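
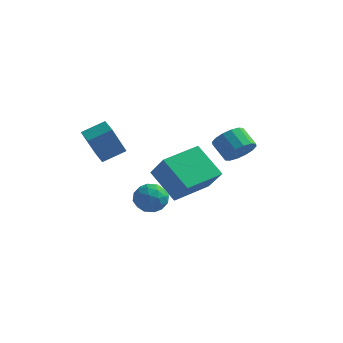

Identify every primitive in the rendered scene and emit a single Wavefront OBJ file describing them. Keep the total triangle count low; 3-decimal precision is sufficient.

v -1.285 0.005 -1.762
v -0.365 -0.665 -0.42
v -0.251 1.898 -1.527
v 0.669 1.228 -0.185
v 0.171 -0.628 -3.075
v 1.091 -1.298 -1.733
v 1.205 1.265 -2.84
v 2.125 0.595 -1.498
v -3.286 -1.888 0.056
v -3.62 -2.739 1.779
v -2.385 -1.142 0.6
v -2.719 -1.992 2.322
v -2.681 -2.488 -0.122
v -3.015 -3.338 1.6
v -1.78 -1.741 0.421
v -2.114 -2.592 2.144
v -1.521 -0.317 -3.351
v -0.92 -0.024 -2.726
v -0.94 -1.676 -3.274
v -0.339 -1.383 -2.649
v -1.227 -1.443 -2.437
v -1.586 -0.603 -2.485
v -0.274 -1.097 -3.515
v -0.633 -0.257 -3.563
v -0.149 -0.507 -2.828
v -0.739 -0.72 -2.161
v -1.121 -0.98 -3.839
v -1.711 -1.193 -3.172
v -1.271 -0.051 -3.046
v -0.589 -1.649 -2.954
v -1.111 -1.684 -2.83
v -0.757 -1.512 -2.463
v -1.663 -0.391 -2.904
v -1.31 -0.219 -2.536
v -1.49 -1.053 -2.366
v -0.55 -1.481 -3.464
v -0.197 -1.309 -3.096
v -1.103 -0.188 -3.537
v -0.749 -0.016 -3.17
v -0.37 -0.647 -3.634
v -0.465 -0.163 -2.738
v -0.124 -0.962 -2.692
v -0.086 -0.793 -3.201
v -0.296 -0.3 -3.23
v -0.812 -0.288 -2.346
v -0.47 -1.087 -2.301
v -0.992 -1.122 -2.176
v -1.203 -0.628 -2.204
v -0.359 -0.572 -2.406
v -1.39 -0.613 -3.699
v -1.048 -1.412 -3.654
v -0.657 -1.072 -3.796
v -0.868 -0.578 -3.824
v -1.736 -0.738 -3.308
v -1.395 -1.537 -3.262
v -1.564 -1.4 -2.77
v -1.774 -0.907 -2.799
v -1.501 -1.128 -3.594
v 3.596 -1.1 1.007
v 4.215 -0.766 1.502
v 3.423 -0.286 2.168
v 2.804 -0.62 1.673
v 4.138 -0.458 1.189
v 3.347 0.022 1.855
v 3.917 -0.323 0.828
v 3.125 0.158 1.493
v 3.609 -0.395 0.515
v 2.818 0.085 1.18
v 3.298 -0.657 0.333
v 2.506 -0.177 0.999
v 3.066 -1.037 0.332
v 2.275 -0.557 0.998
v 2.977 -1.434 0.512
v 2.185 -0.954 1.178
v 3.053 -1.742 0.825
v 2.262 -1.262 1.491
v 3.275 -1.878 1.187
v 2.483 -1.397 1.852
v 3.582 -1.805 1.5
v 2.791 -1.325 2.165
v 3.894 -1.543 1.681
v 3.102 -1.063 2.347
v 4.125 -1.163 1.682
v 3.334 -0.683 2.348
f 2 4 1
f 5 2 1
f 1 4 3
f 3 5 1
f 2 8 4
f 6 2 5
f 6 8 2
f 4 8 3
f 7 5 3
f 3 8 7
f 7 6 5
f 8 6 7
f 10 12 9
f 13 10 9
f 9 12 11
f 11 13 9
f 10 16 12
f 14 10 13
f 14 16 10
f 12 16 11
f 15 13 11
f 11 16 15
f 15 14 13
f 16 14 15
f 17 54 33
f 54 28 57
f 33 57 22
f 54 57 33
f 17 33 29
f 33 22 34
f 29 34 18
f 33 34 29
f 17 29 38
f 29 18 39
f 38 39 24
f 29 39 38
f 17 38 50
f 38 24 53
f 50 53 27
f 38 53 50
f 17 50 54
f 50 27 58
f 54 58 28
f 50 58 54
f 18 34 45
f 34 22 48
f 45 48 26
f 34 48 45
f 22 57 35
f 57 28 56
f 35 56 21
f 57 56 35
f 28 58 55
f 58 27 51
f 55 51 19
f 58 51 55
f 27 53 52
f 53 24 40
f 52 40 23
f 53 40 52
f 24 39 44
f 39 18 41
f 44 41 25
f 39 41 44
f 20 46 32
f 46 26 47
f 32 47 21
f 46 47 32
f 20 32 30
f 32 21 31
f 30 31 19
f 32 31 30
f 20 30 37
f 30 19 36
f 37 36 23
f 30 36 37
f 20 37 42
f 37 23 43
f 42 43 25
f 37 43 42
f 20 42 46
f 42 25 49
f 46 49 26
f 42 49 46
f 21 47 35
f 47 26 48
f 35 48 22
f 47 48 35
f 19 31 55
f 31 21 56
f 55 56 28
f 31 56 55
f 23 36 52
f 36 19 51
f 52 51 27
f 36 51 52
f 25 43 44
f 43 23 40
f 44 40 24
f 43 40 44
f 26 49 45
f 49 25 41
f 45 41 18
f 49 41 45
f 60 59 63
f 60 63 61
f 61 63 64
f 61 64 62
f 63 59 65
f 63 65 64
f 64 65 66
f 64 66 62
f 65 59 67
f 65 67 66
f 66 67 68
f 66 68 62
f 67 59 69
f 67 69 68
f 68 69 70
f 68 70 62
f 69 59 71
f 69 71 70
f 70 71 72
f 70 72 62
f 71 59 73
f 71 73 72
f 72 73 74
f 72 74 62
f 73 59 75
f 73 75 74
f 74 75 76
f 74 76 62
f 75 59 77
f 75 77 76
f 76 77 78
f 76 78 62
f 77 59 79
f 77 79 78
f 78 79 80
f 78 80 62
f 79 59 81
f 79 81 80
f 80 81 82
f 80 82 62
f 81 59 83
f 81 83 82
f 82 83 84
f 82 84 62
f 83 59 60
f 83 60 84
f 84 60 61
f 84 61 62



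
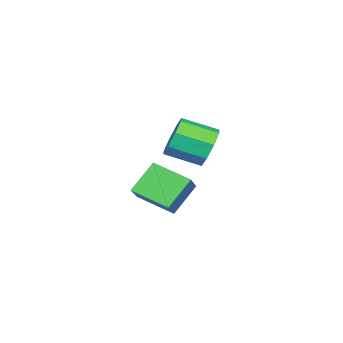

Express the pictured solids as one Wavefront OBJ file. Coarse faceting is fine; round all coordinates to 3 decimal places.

v -3.84 -0.957 -3.155
v -2.761 -0.761 -2.253
v -3.656 0.892 -3.778
v -2.577 1.088 -2.876
v -2.663 -1.508 -4.444
v -1.584 -1.312 -3.542
v -2.479 0.341 -5.067
v -1.4 0.537 -4.165
v 0.069 3.047 0.474
v 0.715 2.923 -0.318
v 1.177 1.428 0.293
v 0.531 1.553 1.086
v 1.057 3.28 0.296
v 1.518 1.785 0.908
v 0.82 3.501 1.014
v 1.282 2.006 1.626
v 0.143 3.456 1.417
v 0.605 1.961 2.028
v -0.577 3.172 1.267
v -0.115 1.677 1.878
v -0.918 2.815 0.652
v -0.457 1.32 1.264
v -0.682 2.594 -0.066
v -0.22 1.099 0.546
v -0.005 2.639 -0.468
v 0.457 1.144 0.143
f 2 4 1
f 5 2 1
f 1 4 3
f 3 5 1
f 2 8 4
f 6 2 5
f 6 8 2
f 4 8 3
f 7 5 3
f 3 8 7
f 7 6 5
f 8 6 7
f 10 9 13
f 10 13 11
f 11 13 14
f 11 14 12
f 13 9 15
f 13 15 14
f 14 15 16
f 14 16 12
f 15 9 17
f 15 17 16
f 16 17 18
f 16 18 12
f 17 9 19
f 17 19 18
f 18 19 20
f 18 20 12
f 19 9 21
f 19 21 20
f 20 21 22
f 20 22 12
f 21 9 23
f 21 23 22
f 22 23 24
f 22 24 12
f 23 9 25
f 23 25 24
f 24 25 26
f 24 26 12
f 25 9 10
f 25 10 26
f 26 10 11
f 26 11 12



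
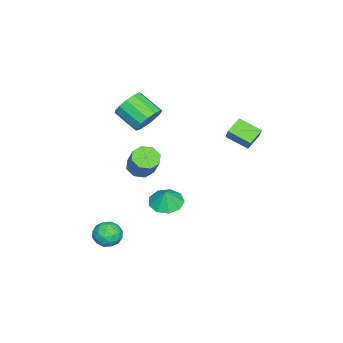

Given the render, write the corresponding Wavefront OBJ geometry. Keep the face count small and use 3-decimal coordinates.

v 3.221 -0.992 -3.209
v 3.793 -0.574 -3.643
v 3.847 -2.146 -3.497
v 4.419 -1.728 -3.931
v 4.388 -1.652 -3.104
v 4.001 -0.939 -2.927
v 3.639 -1.781 -4.213
v 3.252 -1.068 -4.036
v 4.051 -1.061 -4.264
v 4.513 -0.982 -3.579
v 3.127 -1.738 -3.561
v 3.589 -1.659 -2.876
v 3.452 -0.682 -3.401
v 4.188 -2.038 -3.739
v 4.17 -1.994 -3.253
v 4.506 -1.748 -3.509
v 3.574 -0.896 -2.98
v 3.91 -0.65 -3.235
v 4.26 -1.284 -2.918
v 3.73 -2.07 -3.905
v 4.066 -1.824 -4.16
v 3.134 -0.972 -3.631
v 3.47 -0.726 -3.887
v 3.38 -1.436 -4.222
v 3.94 -0.722 -4.021
v 4.308 -1.401 -4.19
v 3.85 -1.432 -4.356
v 3.622 -1.013 -4.252
v 4.212 -0.676 -3.618
v 4.58 -1.354 -3.787
v 4.561 -1.309 -3.301
v 4.334 -0.89 -3.197
v 4.363 -0.962 -3.983
v 3.06 -1.366 -3.353
v 3.428 -2.044 -3.522
v 3.306 -1.83 -3.943
v 3.079 -1.411 -3.839
v 3.332 -1.319 -2.95
v 3.7 -1.998 -3.119
v 4.018 -1.707 -2.888
v 3.79 -1.288 -2.784
v 3.277 -1.758 -3.157
v -0.305 -0.525 2.557
v 0.375 -0.36 3.169
v -0.054 -1.649 3.995
v -0.735 -1.815 3.383
v -0.047 -0.106 3.346
v -0.477 -1.395 4.172
v -0.552 0.015 3.273
v -0.981 -1.274 4.098
v -0.978 -0.035 2.972
v -1.407 -1.325 3.798
v -1.191 -0.242 2.54
v -1.62 -1.531 3.366
v -1.122 -0.538 2.113
v -1.552 -1.827 2.939
v -0.794 -0.83 1.827
v -1.224 -2.119 2.653
v -0.311 -1.026 1.773
v -0.741 -2.315 2.599
v 0.174 -1.062 1.968
v -0.256 -2.352 2.794
v 0.507 -0.929 2.35
v 0.077 -2.218 3.176
v 0.582 -0.667 2.798
v 0.152 -1.956 3.623
v -2.401 4.16 0.055
v -2.582 2.891 0.594
v -3.332 4.489 0.516
v -3.513 3.22 1.056
v -1.927 4.42 0.824
v -2.108 3.151 1.364
v -2.858 4.749 1.286
v -3.039 3.48 1.825
v -0.518 -1.074 -1.199
v -0.017 -0.66 -1.648
v 0.638 -0.132 -0.431
v 0.138 -0.546 0.019
v -0.518 -0.35 -1.513
v 0.137 0.179 -0.296
v -1.019 -0.463 -1.194
v -0.363 0.065 0.023
v -1.226 -0.935 -0.878
v -0.571 -0.407 0.34
v -1.018 -1.488 -0.749
v -0.363 -0.96 0.468
v -0.517 -1.799 -0.884
v 0.138 -1.27 0.333
v -0.017 -1.685 -1.203
v 0.639 -1.157 0.014
v 0.191 -1.213 -1.52
v 0.846 -0.685 -0.302
v -1.019 0.155 -4.013
v -0.206 0.557 -4.33
v -0.661 0.225 -3.007
v -0.652 1.022 -4.203
v -1.27 1.082 -3.988
v -1.77 0.708 -3.784
v -1.918 0.075 -3.688
v -1.646 -0.52 -3.743
v -1.08 -0.799 -3.925
v -0.486 -0.632 -4.148
v -0.14 -0.096 -4.308
f 1 38 17
f 38 12 41
f 17 41 6
f 38 41 17
f 1 17 13
f 17 6 18
f 13 18 2
f 17 18 13
f 1 13 22
f 13 2 23
f 22 23 8
f 13 23 22
f 1 22 34
f 22 8 37
f 34 37 11
f 22 37 34
f 1 34 38
f 34 11 42
f 38 42 12
f 34 42 38
f 2 18 29
f 18 6 32
f 29 32 10
f 18 32 29
f 6 41 19
f 41 12 40
f 19 40 5
f 41 40 19
f 12 42 39
f 42 11 35
f 39 35 3
f 42 35 39
f 11 37 36
f 37 8 24
f 36 24 7
f 37 24 36
f 8 23 28
f 23 2 25
f 28 25 9
f 23 25 28
f 4 30 16
f 30 10 31
f 16 31 5
f 30 31 16
f 4 16 14
f 16 5 15
f 14 15 3
f 16 15 14
f 4 14 21
f 14 3 20
f 21 20 7
f 14 20 21
f 4 21 26
f 21 7 27
f 26 27 9
f 21 27 26
f 4 26 30
f 26 9 33
f 30 33 10
f 26 33 30
f 5 31 19
f 31 10 32
f 19 32 6
f 31 32 19
f 3 15 39
f 15 5 40
f 39 40 12
f 15 40 39
f 7 20 36
f 20 3 35
f 36 35 11
f 20 35 36
f 9 27 28
f 27 7 24
f 28 24 8
f 27 24 28
f 10 33 29
f 33 9 25
f 29 25 2
f 33 25 29
f 44 43 47
f 44 47 45
f 45 47 48
f 45 48 46
f 47 43 49
f 47 49 48
f 48 49 50
f 48 50 46
f 49 43 51
f 49 51 50
f 50 51 52
f 50 52 46
f 51 43 53
f 51 53 52
f 52 53 54
f 52 54 46
f 53 43 55
f 53 55 54
f 54 55 56
f 54 56 46
f 55 43 57
f 55 57 56
f 56 57 58
f 56 58 46
f 57 43 59
f 57 59 58
f 58 59 60
f 58 60 46
f 59 43 61
f 59 61 60
f 60 61 62
f 60 62 46
f 61 43 63
f 61 63 62
f 62 63 64
f 62 64 46
f 63 43 65
f 63 65 64
f 64 65 66
f 64 66 46
f 65 43 44
f 65 44 66
f 66 44 45
f 66 45 46
f 68 70 67
f 71 68 67
f 67 70 69
f 69 71 67
f 68 74 70
f 72 68 71
f 72 74 68
f 70 74 69
f 73 71 69
f 69 74 73
f 73 72 71
f 74 72 73
f 76 75 79
f 76 79 77
f 77 79 80
f 77 80 78
f 79 75 81
f 79 81 80
f 80 81 82
f 80 82 78
f 81 75 83
f 81 83 82
f 82 83 84
f 82 84 78
f 83 75 85
f 83 85 84
f 84 85 86
f 84 86 78
f 85 75 87
f 85 87 86
f 86 87 88
f 86 88 78
f 87 75 89
f 87 89 88
f 88 89 90
f 88 90 78
f 89 75 91
f 89 91 90
f 90 91 92
f 90 92 78
f 91 75 76
f 91 76 92
f 92 76 77
f 92 77 78
f 94 93 96
f 94 96 95
f 96 93 97
f 96 97 95
f 97 93 98
f 97 98 95
f 98 93 99
f 98 99 95
f 99 93 100
f 99 100 95
f 100 93 101
f 100 101 95
f 101 93 102
f 101 102 95
f 102 93 103
f 102 103 95
f 103 93 94
f 103 94 95



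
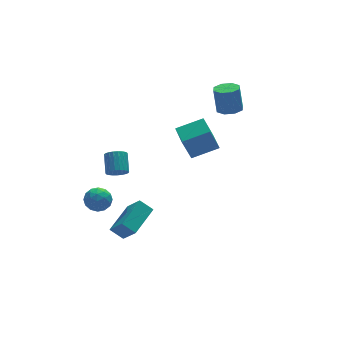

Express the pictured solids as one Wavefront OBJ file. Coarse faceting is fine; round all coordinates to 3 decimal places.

v -3.839 2.419 -3.817
v -3.26 1.913 -4.184
v -4.32 1.347 -3.096
v -3.741 0.841 -3.463
v -3.494 1.44 -2.91
v -3.196 2.102 -3.356
v -4.384 1.158 -3.924
v -4.086 1.82 -4.37
v -3.597 1.133 -4.25
v -3.047 1.308 -3.623
v -4.533 1.952 -3.657
v -3.983 2.127 -3.03
v -3.507 2.26 -4.064
v -4.073 1 -3.216
v -3.927 1.352 -2.892
v -3.587 1.055 -3.107
v -3.47 2.371 -3.577
v -3.13 2.074 -3.793
v -3.267 1.796 -3.044
v -4.45 1.186 -3.487
v -4.11 0.889 -3.703
v -3.993 2.205 -4.173
v -3.653 1.908 -4.388
v -4.313 1.464 -4.236
v -3.365 1.504 -4.318
v -3.648 0.874 -3.894
v -4.025 1.06 -4.166
v -3.851 1.45 -4.427
v -3.042 1.607 -3.95
v -3.325 0.977 -3.526
v -3.179 1.329 -3.201
v -3.004 1.718 -3.463
v -3.24 1.148 -3.989
v -4.255 2.283 -3.754
v -4.538 1.653 -3.33
v -4.576 1.542 -3.817
v -4.401 1.931 -4.079
v -3.932 2.386 -3.386
v -4.215 1.756 -2.962
v -3.729 1.81 -2.853
v -3.555 2.2 -3.114
v -4.34 2.112 -3.291
v -2.84 1.01 -1.114
v -2.299 1.105 -1.461
v -1.998 2.124 -0.712
v -2.54 2.03 -0.366
v -2.478 1.256 -1.595
v -2.177 2.276 -0.846
v -2.72 1.365 -1.646
v -2.419 2.384 -0.897
v -2.983 1.413 -1.605
v -2.682 2.432 -0.856
v -3.221 1.391 -1.479
v -2.921 2.41 -0.73
v -3.394 1.303 -1.29
v -3.093 2.322 -0.541
v -3.47 1.164 -1.071
v -3.17 2.184 -0.322
v -3.438 0.999 -0.859
v -3.137 2.019 -0.111
v -3.302 0.836 -0.692
v -3.002 1.855 0.057
v -3.087 0.703 -0.597
v -2.786 1.722 0.151
v -2.829 0.623 -0.592
v -2.528 1.643 0.157
v -2.573 0.61 -0.678
v -2.272 1.63 0.071
v -2.363 0.667 -0.838
v -2.062 1.686 -0.089
v -2.235 0.782 -1.047
v -1.935 1.801 -0.298
v -2.213 0.937 -1.267
v -1.912 1.957 -0.518
v -4.665 -2.681 -2.438
v -4.314 -3.629 -1.277
v -3.197 -1.493 -1.914
v -2.845 -2.441 -0.752
v -4.075 -3.159 -3.008
v -3.723 -4.107 -1.846
v -2.606 -1.971 -2.483
v -2.255 -2.919 -1.322
v 3.683 0.638 2.642
v 4.209 0.095 2.794
v 4.142 0.46 4.329
v 3.617 1.002 4.178
v 4.452 0.62 2.679
v 4.386 0.985 4.215
v 4.245 1.155 2.543
v 4.179 1.52 4.079
v 3.709 1.387 2.465
v 3.643 1.751 4.001
v 3.158 1.18 2.491
v 3.091 1.545 4.026
v 2.914 0.655 2.605
v 2.848 1.02 4.141
v 3.121 0.12 2.741
v 3.055 0.485 4.277
v 3.657 -0.111 2.819
v 3.591 0.253 4.355
v 1.312 0.406 -0.676
v 0.693 0.322 0.969
v 1.468 1.721 -0.55
v 0.849 1.637 1.095
v 2.891 0.163 -0.095
v 2.272 0.079 1.55
v 3.047 1.478 0.031
v 2.428 1.394 1.676
f 1 38 17
f 38 12 41
f 17 41 6
f 38 41 17
f 1 17 13
f 17 6 18
f 13 18 2
f 17 18 13
f 1 13 22
f 13 2 23
f 22 23 8
f 13 23 22
f 1 22 34
f 22 8 37
f 34 37 11
f 22 37 34
f 1 34 38
f 34 11 42
f 38 42 12
f 34 42 38
f 2 18 29
f 18 6 32
f 29 32 10
f 18 32 29
f 6 41 19
f 41 12 40
f 19 40 5
f 41 40 19
f 12 42 39
f 42 11 35
f 39 35 3
f 42 35 39
f 11 37 36
f 37 8 24
f 36 24 7
f 37 24 36
f 8 23 28
f 23 2 25
f 28 25 9
f 23 25 28
f 4 30 16
f 30 10 31
f 16 31 5
f 30 31 16
f 4 16 14
f 16 5 15
f 14 15 3
f 16 15 14
f 4 14 21
f 14 3 20
f 21 20 7
f 14 20 21
f 4 21 26
f 21 7 27
f 26 27 9
f 21 27 26
f 4 26 30
f 26 9 33
f 30 33 10
f 26 33 30
f 5 31 19
f 31 10 32
f 19 32 6
f 31 32 19
f 3 15 39
f 15 5 40
f 39 40 12
f 15 40 39
f 7 20 36
f 20 3 35
f 36 35 11
f 20 35 36
f 9 27 28
f 27 7 24
f 28 24 8
f 27 24 28
f 10 33 29
f 33 9 25
f 29 25 2
f 33 25 29
f 44 43 47
f 44 47 45
f 45 47 48
f 45 48 46
f 47 43 49
f 47 49 48
f 48 49 50
f 48 50 46
f 49 43 51
f 49 51 50
f 50 51 52
f 50 52 46
f 51 43 53
f 51 53 52
f 52 53 54
f 52 54 46
f 53 43 55
f 53 55 54
f 54 55 56
f 54 56 46
f 55 43 57
f 55 57 56
f 56 57 58
f 56 58 46
f 57 43 59
f 57 59 58
f 58 59 60
f 58 60 46
f 59 43 61
f 59 61 60
f 60 61 62
f 60 62 46
f 61 43 63
f 61 63 62
f 62 63 64
f 62 64 46
f 63 43 65
f 63 65 64
f 64 65 66
f 64 66 46
f 65 43 67
f 65 67 66
f 66 67 68
f 66 68 46
f 67 43 69
f 67 69 68
f 68 69 70
f 68 70 46
f 69 43 71
f 69 71 70
f 70 71 72
f 70 72 46
f 71 43 73
f 71 73 72
f 72 73 74
f 72 74 46
f 73 43 44
f 73 44 74
f 74 44 45
f 74 45 46
f 76 78 75
f 79 76 75
f 75 78 77
f 77 79 75
f 76 82 78
f 80 76 79
f 80 82 76
f 78 82 77
f 81 79 77
f 77 82 81
f 81 80 79
f 82 80 81
f 84 83 87
f 84 87 85
f 85 87 88
f 85 88 86
f 87 83 89
f 87 89 88
f 88 89 90
f 88 90 86
f 89 83 91
f 89 91 90
f 90 91 92
f 90 92 86
f 91 83 93
f 91 93 92
f 92 93 94
f 92 94 86
f 93 83 95
f 93 95 94
f 94 95 96
f 94 96 86
f 95 83 97
f 95 97 96
f 96 97 98
f 96 98 86
f 97 83 99
f 97 99 98
f 98 99 100
f 98 100 86
f 99 83 84
f 99 84 100
f 100 84 85
f 100 85 86
f 102 104 101
f 105 102 101
f 101 104 103
f 103 105 101
f 102 108 104
f 106 102 105
f 106 108 102
f 104 108 103
f 107 105 103
f 103 108 107
f 107 106 105
f 108 106 107



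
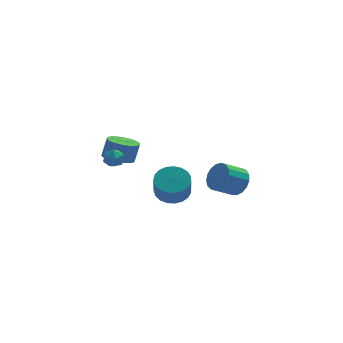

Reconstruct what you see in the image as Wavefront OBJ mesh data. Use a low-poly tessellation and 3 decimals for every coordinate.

v 3.33 -1.518 -0.623
v 3.809 -1.398 0.212
v 2.609 -1.802 0.958
v 2.13 -1.922 0.123
v 3.619 -0.982 0.132
v 2.419 -1.386 0.878
v 3.363 -0.688 -0.121
v 2.163 -1.093 0.625
v 3.099 -0.585 -0.489
v 1.899 -0.99 0.257
v 2.889 -0.696 -0.888
v 1.688 -1.1 -0.142
v 2.779 -0.995 -1.226
v 1.579 -1.399 -0.48
v 2.796 -1.413 -1.426
v 1.596 -1.818 -0.68
v 2.935 -1.856 -1.442
v 1.735 -2.26 -0.696
v 3.165 -2.221 -1.27
v 1.964 -2.625 -0.524
v 3.432 -2.425 -0.951
v 2.232 -2.83 -0.204
v 3.676 -2.421 -0.556
v 2.476 -2.826 0.19
v 3.841 -2.211 -0.176
v 2.641 -2.615 0.57
v 3.889 -1.841 0.101
v 2.689 -2.246 0.847
v -3.733 1.496 0.581
v -3.382 1.69 0.002
v -3.238 0.47 0.538
v -2.887 0.664 -0.041
v -2.73 0.956 0.581
v -3.036 1.59 0.608
v -3.584 0.57 -0.068
v -3.89 1.204 -0.041
v -3.289 1.118 -0.399
v -2.761 1.356 0.002
v -3.859 0.804 0.538
v -3.331 1.042 0.939
v -0.561 -3.603 0.194
v 0.003 -2.908 0.664
v -0.096 -3.703 1.956
v -0.659 -4.397 1.486
v -0.386 -2.761 0.725
v -0.484 -3.556 2.017
v -0.805 -2.76 0.694
v -0.903 -3.554 1.986
v -1.181 -2.904 0.577
v -1.28 -3.699 1.869
v -1.451 -3.169 0.393
v -1.549 -3.963 1.685
v -1.566 -3.509 0.175
v -1.665 -4.303 1.467
v -1.508 -3.865 -0.039
v -1.606 -4.66 1.252
v -1.286 -4.176 -0.214
v -1.384 -4.97 1.078
v -0.938 -4.387 -0.318
v -1.037 -5.182 0.974
v -0.525 -4.464 -0.333
v -0.624 -5.258 0.959
v -0.119 -4.391 -0.257
v -0.217 -5.186 1.035
v 0.211 -4.182 -0.103
v 0.113 -4.976 1.189
v 0.408 -3.872 0.102
v 0.31 -4.667 1.394
v 0.437 -3.517 0.323
v 0.339 -4.311 1.615
v 0.294 -3.176 0.522
v 0.195 -3.97 1.814
v -2.91 2.833 -0.716
v -2.364 3.603 -1.014
v -2.024 3.838 0.219
v -2.57 3.067 0.516
v -2.758 3.785 -0.94
v -2.418 4.02 0.293
v -3.182 3.779 -0.821
v -2.843 4.013 0.411
v -3.553 3.585 -0.682
v -3.213 3.819 0.55
v -3.796 3.242 -0.55
v -3.456 3.477 0.683
v -3.863 2.818 -0.451
v -3.524 3.053 0.782
v -3.742 2.397 -0.404
v -3.402 2.632 0.829
v -3.456 2.062 -0.419
v -3.116 2.297 0.814
v -3.062 1.88 -0.493
v -2.722 2.115 0.74
v -2.637 1.887 -0.611
v -2.298 2.121 0.621
v -2.267 2.081 -0.75
v -1.927 2.315 0.482
v -2.024 2.423 -0.883
v -1.684 2.658 0.35
v -1.956 2.847 -0.982
v -1.617 3.082 0.251
v -2.078 3.268 -1.029
v -1.738 3.503 0.204
f 2 1 5
f 2 5 3
f 3 5 6
f 3 6 4
f 5 1 7
f 5 7 6
f 6 7 8
f 6 8 4
f 7 1 9
f 7 9 8
f 8 9 10
f 8 10 4
f 9 1 11
f 9 11 10
f 10 11 12
f 10 12 4
f 11 1 13
f 11 13 12
f 12 13 14
f 12 14 4
f 13 1 15
f 13 15 14
f 14 15 16
f 14 16 4
f 15 1 17
f 15 17 16
f 16 17 18
f 16 18 4
f 17 1 19
f 17 19 18
f 18 19 20
f 18 20 4
f 19 1 21
f 19 21 20
f 20 21 22
f 20 22 4
f 21 1 23
f 21 23 22
f 22 23 24
f 22 24 4
f 23 1 25
f 23 25 24
f 24 25 26
f 24 26 4
f 25 1 27
f 25 27 26
f 26 27 28
f 26 28 4
f 27 1 2
f 27 2 28
f 28 2 3
f 28 3 4
f 29 40 34
f 29 34 30
f 29 30 36
f 29 36 39
f 29 39 40
f 30 34 38
f 34 40 33
f 40 39 31
f 39 36 35
f 36 30 37
f 32 38 33
f 32 33 31
f 32 31 35
f 32 35 37
f 32 37 38
f 33 38 34
f 31 33 40
f 35 31 39
f 37 35 36
f 38 37 30
f 42 41 45
f 42 45 43
f 43 45 46
f 43 46 44
f 45 41 47
f 45 47 46
f 46 47 48
f 46 48 44
f 47 41 49
f 47 49 48
f 48 49 50
f 48 50 44
f 49 41 51
f 49 51 50
f 50 51 52
f 50 52 44
f 51 41 53
f 51 53 52
f 52 53 54
f 52 54 44
f 53 41 55
f 53 55 54
f 54 55 56
f 54 56 44
f 55 41 57
f 55 57 56
f 56 57 58
f 56 58 44
f 57 41 59
f 57 59 58
f 58 59 60
f 58 60 44
f 59 41 61
f 59 61 60
f 60 61 62
f 60 62 44
f 61 41 63
f 61 63 62
f 62 63 64
f 62 64 44
f 63 41 65
f 63 65 64
f 64 65 66
f 64 66 44
f 65 41 67
f 65 67 66
f 66 67 68
f 66 68 44
f 67 41 69
f 67 69 68
f 68 69 70
f 68 70 44
f 69 41 71
f 69 71 70
f 70 71 72
f 70 72 44
f 71 41 42
f 71 42 72
f 72 42 43
f 72 43 44
f 74 73 77
f 74 77 75
f 75 77 78
f 75 78 76
f 77 73 79
f 77 79 78
f 78 79 80
f 78 80 76
f 79 73 81
f 79 81 80
f 80 81 82
f 80 82 76
f 81 73 83
f 81 83 82
f 82 83 84
f 82 84 76
f 83 73 85
f 83 85 84
f 84 85 86
f 84 86 76
f 85 73 87
f 85 87 86
f 86 87 88
f 86 88 76
f 87 73 89
f 87 89 88
f 88 89 90
f 88 90 76
f 89 73 91
f 89 91 90
f 90 91 92
f 90 92 76
f 91 73 93
f 91 93 92
f 92 93 94
f 92 94 76
f 93 73 95
f 93 95 94
f 94 95 96
f 94 96 76
f 95 73 97
f 95 97 96
f 96 97 98
f 96 98 76
f 97 73 99
f 97 99 98
f 98 99 100
f 98 100 76
f 99 73 101
f 99 101 100
f 100 101 102
f 100 102 76
f 101 73 74
f 101 74 102
f 102 74 75
f 102 75 76



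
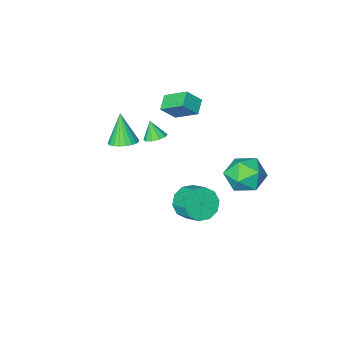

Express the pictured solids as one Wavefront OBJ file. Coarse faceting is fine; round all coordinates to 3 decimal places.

v 1.151 -1.312 1.505
v 1.884 -1.324 1.605
v 0.929 -1.948 3.055
v 1.818 -1.061 1.704
v 1.65 -0.836 1.772
v 1.407 -0.683 1.8
v 1.124 -0.627 1.782
v 0.846 -0.674 1.723
v 0.614 -0.819 1.63
v 0.464 -1.039 1.518
v 0.418 -1.3 1.405
v 0.484 -1.564 1.306
v 0.652 -1.788 1.238
v 0.896 -1.941 1.21
v 1.178 -1.998 1.228
v 1.457 -1.95 1.287
v 1.689 -1.805 1.38
v 1.839 -1.585 1.492
v -2.081 -0.618 -4.081
v -1.207 -0.372 -4.421
v -1.265 0.665 -3.82
v -2.139 0.418 -3.479
v -1.62 -0.171 -4.807
v -1.678 0.866 -4.206
v -2.208 -0.141 -4.916
v -2.267 0.895 -4.314
v -2.749 -0.294 -4.705
v -2.807 0.743 -4.104
v -3.034 -0.57 -4.256
v -3.092 0.467 -3.655
v -2.955 -0.865 -3.74
v -3.013 0.172 -3.139
v -2.542 -1.066 -3.354
v -2.6 -0.029 -2.753
v -1.953 -1.095 -3.246
v -2.012 -0.059 -2.644
v -1.413 -0.943 -3.456
v -1.471 0.094 -2.855
v -1.128 -0.667 -3.905
v -1.186 0.37 -3.304
v -0.729 -1.525 0.848
v -0.211 -1.768 0.705
v -0.691 -1.975 1.752
v -0.145 -1.446 0.862
v -0.302 -1.154 1.014
v -0.623 -1.004 1.103
v -0.984 -1.053 1.094
v -1.248 -1.282 0.991
v -1.314 -1.605 0.834
v -1.157 -1.897 0.682
v -0.836 -2.047 0.593
v -0.475 -1.997 0.602
v -3.546 -3.906 0.438
v -2.808 -4.106 1.243
v -4.128 -2.765 1.257
v -3.39 -2.966 2.061
v -2.95 -3.314 0.039
v -2.212 -3.515 0.843
v -3.532 -2.174 0.857
v -2.794 -2.374 1.662
v -3.7 2.834 0.078
v -2.666 2.629 -0.287
v -4.314 1.431 -0.873
v -3.28 1.226 -1.238
v -3.538 1.055 -0.167
v -3.158 1.923 0.421
v -3.822 2.137 -1.581
v -3.442 3.005 -0.993
v -2.742 2.199 -1.312
v -2.566 1.53 -0.438
v -4.414 2.53 -0.722
v -4.238 1.861 0.152
f 2 1 4
f 2 4 3
f 4 1 5
f 4 5 3
f 5 1 6
f 5 6 3
f 6 1 7
f 6 7 3
f 7 1 8
f 7 8 3
f 8 1 9
f 8 9 3
f 9 1 10
f 9 10 3
f 10 1 11
f 10 11 3
f 11 1 12
f 11 12 3
f 12 1 13
f 12 13 3
f 13 1 14
f 13 14 3
f 14 1 15
f 14 15 3
f 15 1 16
f 15 16 3
f 16 1 17
f 16 17 3
f 17 1 18
f 17 18 3
f 18 1 2
f 18 2 3
f 20 19 23
f 20 23 21
f 21 23 24
f 21 24 22
f 23 19 25
f 23 25 24
f 24 25 26
f 24 26 22
f 25 19 27
f 25 27 26
f 26 27 28
f 26 28 22
f 27 19 29
f 27 29 28
f 28 29 30
f 28 30 22
f 29 19 31
f 29 31 30
f 30 31 32
f 30 32 22
f 31 19 33
f 31 33 32
f 32 33 34
f 32 34 22
f 33 19 35
f 33 35 34
f 34 35 36
f 34 36 22
f 35 19 37
f 35 37 36
f 36 37 38
f 36 38 22
f 37 19 39
f 37 39 38
f 38 39 40
f 38 40 22
f 39 19 20
f 39 20 40
f 40 20 21
f 40 21 22
f 42 41 44
f 42 44 43
f 44 41 45
f 44 45 43
f 45 41 46
f 45 46 43
f 46 41 47
f 46 47 43
f 47 41 48
f 47 48 43
f 48 41 49
f 48 49 43
f 49 41 50
f 49 50 43
f 50 41 51
f 50 51 43
f 51 41 52
f 51 52 43
f 52 41 42
f 52 42 43
f 54 56 53
f 57 54 53
f 53 56 55
f 55 57 53
f 54 60 56
f 58 54 57
f 58 60 54
f 56 60 55
f 59 57 55
f 55 60 59
f 59 58 57
f 60 58 59
f 61 72 66
f 61 66 62
f 61 62 68
f 61 68 71
f 61 71 72
f 62 66 70
f 66 72 65
f 72 71 63
f 71 68 67
f 68 62 69
f 64 70 65
f 64 65 63
f 64 63 67
f 64 67 69
f 64 69 70
f 65 70 66
f 63 65 72
f 67 63 71
f 69 67 68
f 70 69 62



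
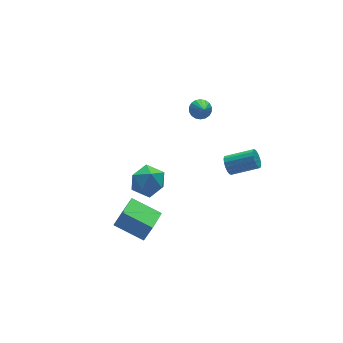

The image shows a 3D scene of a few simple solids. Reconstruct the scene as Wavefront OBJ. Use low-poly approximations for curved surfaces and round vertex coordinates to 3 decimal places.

v 2.879 0.228 0.426
v 3.562 0.041 0.475
v 2.501 -0.868 1.514
v 3.535 0.268 0.694
v 3.378 0.486 0.86
v 3.123 0.654 0.939
v 2.819 0.737 0.918
v 2.527 0.719 0.799
v 2.304 0.604 0.606
v 2.196 0.415 0.377
v 2.223 0.189 0.158
v 2.379 -0.03 -0.007
v 2.635 -0.197 -0.087
v 2.939 -0.281 -0.066
v 3.231 -0.263 0.054
v 3.454 -0.148 0.246
v -5.213 -3.585 -3.402
v -4.689 -3.713 -2.297
v -3.914 -2.357 -3.877
v -3.389 -2.484 -2.771
v -4.051 -5.096 -4.129
v -3.526 -5.223 -3.023
v -2.751 -3.867 -4.603
v -2.227 -3.995 -3.498
v -3.885 -3.422 -0.725
v -3.206 -2.527 -0.41
v -2.574 -4.633 -0.11
v -1.895 -3.738 0.205
v -2.884 -3.953 0.785
v -3.695 -3.204 0.405
v -2.085 -3.956 -0.925
v -2.896 -3.207 -1.305
v -2.094 -2.857 -0.533
v -2.588 -2.855 0.524
v -3.192 -4.305 -1.044
v -3.686 -4.303 0.013
v 2.847 -3.1 -2.246
v 3.24 -2.861 -2.746
v 4.707 -3.74 -2.015
v 4.313 -3.98 -1.514
v 3.261 -2.633 -2.515
v 4.728 -3.513 -1.783
v 3.187 -2.512 -2.222
v 4.654 -3.392 -1.49
v 3.036 -2.526 -1.934
v 4.502 -3.406 -1.203
v 2.84 -2.672 -1.718
v 4.307 -3.551 -0.986
v 2.647 -2.915 -1.623
v 4.113 -3.795 -0.891
v 2.499 -3.201 -1.67
v 3.966 -4.081 -0.939
v 2.431 -3.464 -1.85
v 3.897 -4.344 -1.118
v 2.458 -3.644 -2.12
v 3.924 -4.523 -1.388
v 2.574 -3.699 -2.419
v 4.041 -4.578 -1.687
v 2.753 -3.617 -2.678
v 4.219 -4.496 -1.947
v 2.953 -3.416 -2.838
v 4.419 -4.296 -2.107
v 3.129 -3.143 -2.863
v 4.595 -4.023 -2.131
f 2 1 4
f 2 4 3
f 4 1 5
f 4 5 3
f 5 1 6
f 5 6 3
f 6 1 7
f 6 7 3
f 7 1 8
f 7 8 3
f 8 1 9
f 8 9 3
f 9 1 10
f 9 10 3
f 10 1 11
f 10 11 3
f 11 1 12
f 11 12 3
f 12 1 13
f 12 13 3
f 13 1 14
f 13 14 3
f 14 1 15
f 14 15 3
f 15 1 16
f 15 16 3
f 16 1 2
f 16 2 3
f 18 20 17
f 21 18 17
f 17 20 19
f 19 21 17
f 18 24 20
f 22 18 21
f 22 24 18
f 20 24 19
f 23 21 19
f 19 24 23
f 23 22 21
f 24 22 23
f 25 36 30
f 25 30 26
f 25 26 32
f 25 32 35
f 25 35 36
f 26 30 34
f 30 36 29
f 36 35 27
f 35 32 31
f 32 26 33
f 28 34 29
f 28 29 27
f 28 27 31
f 28 31 33
f 28 33 34
f 29 34 30
f 27 29 36
f 31 27 35
f 33 31 32
f 34 33 26
f 38 37 41
f 38 41 39
f 39 41 42
f 39 42 40
f 41 37 43
f 41 43 42
f 42 43 44
f 42 44 40
f 43 37 45
f 43 45 44
f 44 45 46
f 44 46 40
f 45 37 47
f 45 47 46
f 46 47 48
f 46 48 40
f 47 37 49
f 47 49 48
f 48 49 50
f 48 50 40
f 49 37 51
f 49 51 50
f 50 51 52
f 50 52 40
f 51 37 53
f 51 53 52
f 52 53 54
f 52 54 40
f 53 37 55
f 53 55 54
f 54 55 56
f 54 56 40
f 55 37 57
f 55 57 56
f 56 57 58
f 56 58 40
f 57 37 59
f 57 59 58
f 58 59 60
f 58 60 40
f 59 37 61
f 59 61 60
f 60 61 62
f 60 62 40
f 61 37 63
f 61 63 62
f 62 63 64
f 62 64 40
f 63 37 38
f 63 38 64
f 64 38 39
f 64 39 40



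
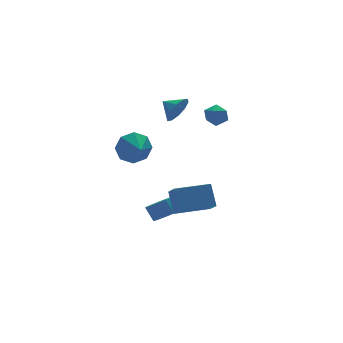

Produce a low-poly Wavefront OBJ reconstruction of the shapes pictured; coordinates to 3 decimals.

v 1.086 2.438 3.089
v 1.427 2.927 2.337
v 0.634 3.342 3.471
v 0.89 2.721 2.192
v 0.428 2.406 2.39
v 0.217 2.104 2.855
v 0.337 1.929 3.409
v 0.744 1.949 3.841
v 1.281 2.156 3.985
v 1.743 2.471 3.787
v 1.954 2.773 3.322
v 1.834 2.947 2.768
v -0.55 0.701 -4.052
v -0.065 1.293 -4.398
v -0.245 1.911 -3.594
v -0.73 1.319 -3.248
v -0.432 1.373 -4.542
v -0.612 1.991 -3.738
v -0.825 1.299 -4.574
v -1.006 1.917 -3.77
v -1.156 1.088 -4.486
v -1.336 1.706 -3.682
v -1.348 0.788 -4.298
v -1.528 1.407 -3.494
v -1.357 0.469 -4.054
v -1.537 1.087 -3.251
v -1.181 0.202 -3.81
v -1.362 0.821 -3.006
v -0.861 0.05 -3.621
v -1.041 0.668 -2.817
v -0.469 0.047 -3.531
v -0.649 0.665 -2.727
v -0.096 0.194 -3.56
v -0.276 0.812 -2.756
v 0.173 0.456 -3.702
v -0.007 1.075 -2.898
v 0.277 0.775 -3.924
v 0.097 1.393 -3.12
v 0.191 1.077 -4.175
v 0.011 1.695 -3.371
v 3.365 3.241 1.343
v 4.14 3.09 1.219
v 3.38 2.47 2.381
v 4.155 2.319 2.257
v 3.923 3.046 2.493
v 3.913 3.523 1.852
v 3.607 2.037 1.748
v 3.597 2.514 1.107
v 4.289 2.346 1.469
v 4.485 2.969 1.93
v 3.035 2.591 1.67
v 3.231 3.214 2.131
v -1.114 -1.734 -2.157
v -0.922 -0.793 -0.965
v -0.871 -0.647 -3.054
v -0.679 0.293 -1.862
v 0.919 -2.173 -2.138
v 1.111 -1.233 -0.946
v 1.162 -1.087 -3.035
v 1.354 -0.146 -1.843
v -3.676 -1.41 3.325
v -3.115 -1.787 2.547
v -3.844 -2.55 3.755
v -2.676 -1.613 3.179
v -2.824 -1.32 3.896
v -3.47 -1.08 4.278
v -4.237 -1.034 4.102
v -4.675 -1.208 3.47
v -4.528 -1.5 2.753
v -3.881 -1.74 2.371
f 2 1 4
f 2 4 3
f 4 1 5
f 4 5 3
f 5 1 6
f 5 6 3
f 6 1 7
f 6 7 3
f 7 1 8
f 7 8 3
f 8 1 9
f 8 9 3
f 9 1 10
f 9 10 3
f 10 1 11
f 10 11 3
f 11 1 12
f 11 12 3
f 12 1 2
f 12 2 3
f 14 13 17
f 14 17 15
f 15 17 18
f 15 18 16
f 17 13 19
f 17 19 18
f 18 19 20
f 18 20 16
f 19 13 21
f 19 21 20
f 20 21 22
f 20 22 16
f 21 13 23
f 21 23 22
f 22 23 24
f 22 24 16
f 23 13 25
f 23 25 24
f 24 25 26
f 24 26 16
f 25 13 27
f 25 27 26
f 26 27 28
f 26 28 16
f 27 13 29
f 27 29 28
f 28 29 30
f 28 30 16
f 29 13 31
f 29 31 30
f 30 31 32
f 30 32 16
f 31 13 33
f 31 33 32
f 32 33 34
f 32 34 16
f 33 13 35
f 33 35 34
f 34 35 36
f 34 36 16
f 35 13 37
f 35 37 36
f 36 37 38
f 36 38 16
f 37 13 39
f 37 39 38
f 38 39 40
f 38 40 16
f 39 13 14
f 39 14 40
f 40 14 15
f 40 15 16
f 41 52 46
f 41 46 42
f 41 42 48
f 41 48 51
f 41 51 52
f 42 46 50
f 46 52 45
f 52 51 43
f 51 48 47
f 48 42 49
f 44 50 45
f 44 45 43
f 44 43 47
f 44 47 49
f 44 49 50
f 45 50 46
f 43 45 52
f 47 43 51
f 49 47 48
f 50 49 42
f 54 56 53
f 57 54 53
f 53 56 55
f 55 57 53
f 54 60 56
f 58 54 57
f 58 60 54
f 56 60 55
f 59 57 55
f 55 60 59
f 59 58 57
f 60 58 59
f 62 61 64
f 62 64 63
f 64 61 65
f 64 65 63
f 65 61 66
f 65 66 63
f 66 61 67
f 66 67 63
f 67 61 68
f 67 68 63
f 68 61 69
f 68 69 63
f 69 61 70
f 69 70 63
f 70 61 62
f 70 62 63



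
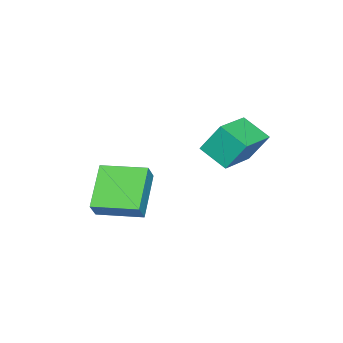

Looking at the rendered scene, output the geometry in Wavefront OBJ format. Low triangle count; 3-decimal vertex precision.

v 4.209 -0.678 -4.814
v 2.784 -0.988 -3.776
v 3.944 0.916 -4.701
v 2.519 0.606 -3.663
v 4.681 -0.646 -4.157
v 3.256 -0.956 -3.119
v 4.416 0.948 -4.044
v 2.991 0.638 -3.006
v 1.764 2.722 -1.846
v 1.597 3.342 -0.798
v 2.017 3.696 -2.382
v 1.85 4.316 -1.334
v 3.29 2.524 -1.486
v 3.123 3.144 -0.438
v 3.543 3.498 -2.022
v 3.376 4.118 -0.974
f 2 4 1
f 5 2 1
f 1 4 3
f 3 5 1
f 2 8 4
f 6 2 5
f 6 8 2
f 4 8 3
f 7 5 3
f 3 8 7
f 7 6 5
f 8 6 7
f 10 12 9
f 13 10 9
f 9 12 11
f 11 13 9
f 10 16 12
f 14 10 13
f 14 16 10
f 12 16 11
f 15 13 11
f 11 16 15
f 15 14 13
f 16 14 15



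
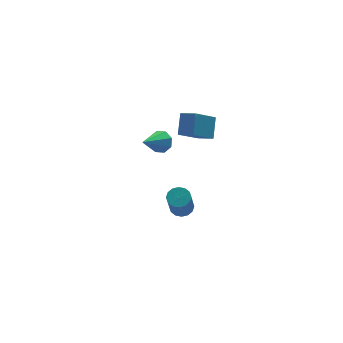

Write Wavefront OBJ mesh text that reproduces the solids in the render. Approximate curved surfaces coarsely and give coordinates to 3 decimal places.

v -1.088 0.057 -4.529
v -0.648 0.36 -4.257
v -1.072 -0.333 -2.798
v -1.512 -0.637 -3.071
v -0.896 0.547 -4.241
v -1.32 -0.147 -2.782
v -1.196 0.601 -4.302
v -1.62 -0.092 -2.843
v -1.466 0.51 -4.424
v -1.89 -0.183 -2.965
v -1.636 0.298 -4.574
v -2.06 -0.396 -3.115
v -1.658 0.021 -4.712
v -2.082 -0.673 -3.254
v -1.528 -0.247 -4.802
v -1.952 -0.94 -3.343
v -1.28 -0.433 -4.818
v -1.704 -1.127 -3.359
v -0.98 -0.488 -4.757
v -1.404 -1.181 -3.298
v -0.71 -0.397 -4.635
v -1.134 -1.09 -3.176
v -0.54 -0.184 -4.485
v -0.964 -0.878 -3.026
v -0.518 0.093 -4.346
v -0.942 -0.601 -2.888
v -2.457 -0.769 1.434
v -2.015 -1.051 1.783
v -3.603 -1.491 2.306
v -2.147 -0.624 1.963
v -2.461 -0.282 1.834
v -2.773 -0.225 1.47
v -2.9 -0.487 1.086
v -2.768 -0.914 0.906
v -2.454 -1.256 1.035
v -2.142 -1.313 1.399
v -1.175 -1.598 2.191
v -0.766 -0.853 3.038
v -1.679 -0.963 1.875
v -1.27 -0.218 2.722
v 0.01 -1.142 1.218
v 0.419 -0.397 2.065
v -0.494 -0.507 0.902
v -0.085 0.238 1.749
f 2 1 5
f 2 5 3
f 3 5 6
f 3 6 4
f 5 1 7
f 5 7 6
f 6 7 8
f 6 8 4
f 7 1 9
f 7 9 8
f 8 9 10
f 8 10 4
f 9 1 11
f 9 11 10
f 10 11 12
f 10 12 4
f 11 1 13
f 11 13 12
f 12 13 14
f 12 14 4
f 13 1 15
f 13 15 14
f 14 15 16
f 14 16 4
f 15 1 17
f 15 17 16
f 16 17 18
f 16 18 4
f 17 1 19
f 17 19 18
f 18 19 20
f 18 20 4
f 19 1 21
f 19 21 20
f 20 21 22
f 20 22 4
f 21 1 23
f 21 23 22
f 22 23 24
f 22 24 4
f 23 1 25
f 23 25 24
f 24 25 26
f 24 26 4
f 25 1 2
f 25 2 26
f 26 2 3
f 26 3 4
f 28 27 30
f 28 30 29
f 30 27 31
f 30 31 29
f 31 27 32
f 31 32 29
f 32 27 33
f 32 33 29
f 33 27 34
f 33 34 29
f 34 27 35
f 34 35 29
f 35 27 36
f 35 36 29
f 36 27 28
f 36 28 29
f 38 40 37
f 41 38 37
f 37 40 39
f 39 41 37
f 38 44 40
f 42 38 41
f 42 44 38
f 40 44 39
f 43 41 39
f 39 44 43
f 43 42 41
f 44 42 43



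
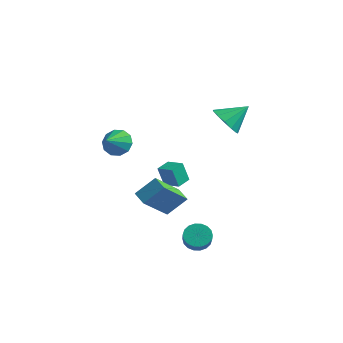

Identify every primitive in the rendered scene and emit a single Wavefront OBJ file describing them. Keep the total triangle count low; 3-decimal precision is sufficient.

v -1.803 1.034 -4.029
v -2.053 0.828 -2.904
v -1.852 1.851 -3.89
v -2.103 1.645 -2.766
v -0.857 1.055 -3.814
v -1.108 0.849 -2.69
v -0.907 1.872 -3.676
v -1.157 1.666 -2.551
v 2.395 0.642 1.905
v 2.976 0.873 1.244
v 3.005 1.598 2.775
v 2.569 1.18 1.192
v 2.106 1.317 1.366
v 1.735 1.239 1.712
v 1.574 0.972 2.118
v 1.673 0.6 2.457
v 2.001 0.241 2.62
v 2.454 0.01 2.557
v 2.888 -0.021 2.286
v 3.166 0.159 1.894
v 3.199 0.492 1.505
v -2.42 -1.595 -0.291
v -1.659 -1.344 -0.177
v -2.18 -2.605 0.331
v -1.936 -1.175 0.204
v -2.398 -1.167 0.396
v -2.869 -1.322 0.326
v -3.168 -1.582 0.02
v -3.182 -1.847 -0.405
v -2.905 -2.015 -0.786
v -2.442 -2.024 -0.978
v -1.972 -1.868 -0.908
v -1.672 -1.608 -0.602
v -1.273 0.051 -4.836
v -1.31 -1.581 -3.376
v -0.7 0.874 -3.901
v -0.738 -0.759 -2.442
v -0.482 -0.201 -5.098
v -0.52 -1.834 -3.639
v 0.09 0.621 -4.164
v 0.053 -1.011 -2.704
v 3.357 -2.376 -4.305
v 3.868 -1.927 -4.323
v 4.374 -2.475 -3.612
v 3.863 -2.924 -3.595
v 3.687 -1.815 -4.108
v 4.193 -2.363 -3.397
v 3.441 -1.814 -3.932
v 3.947 -2.362 -3.221
v 3.178 -1.924 -3.83
v 3.684 -2.472 -3.119
v 2.951 -2.124 -3.822
v 3.457 -2.672 -3.111
v 2.804 -2.374 -3.91
v 3.31 -2.921 -3.199
v 2.767 -2.624 -4.076
v 3.273 -3.171 -3.365
v 2.846 -2.825 -4.288
v 3.352 -3.373 -3.577
v 3.027 -2.937 -4.503
v 3.533 -3.485 -3.792
v 3.273 -2.938 -4.679
v 3.779 -3.486 -3.968
v 3.536 -2.828 -4.781
v 4.042 -3.376 -4.07
v 3.763 -2.628 -4.789
v 4.269 -3.176 -4.078
v 3.91 -2.379 -4.701
v 4.416 -2.926 -3.99
v 3.947 -2.129 -4.535
v 4.453 -2.676 -3.824
f 2 4 1
f 5 2 1
f 1 4 3
f 3 5 1
f 2 8 4
f 6 2 5
f 6 8 2
f 4 8 3
f 7 5 3
f 3 8 7
f 7 6 5
f 8 6 7
f 10 9 12
f 10 12 11
f 12 9 13
f 12 13 11
f 13 9 14
f 13 14 11
f 14 9 15
f 14 15 11
f 15 9 16
f 15 16 11
f 16 9 17
f 16 17 11
f 17 9 18
f 17 18 11
f 18 9 19
f 18 19 11
f 19 9 20
f 19 20 11
f 20 9 21
f 20 21 11
f 21 9 10
f 21 10 11
f 23 22 25
f 23 25 24
f 25 22 26
f 25 26 24
f 26 22 27
f 26 27 24
f 27 22 28
f 27 28 24
f 28 22 29
f 28 29 24
f 29 22 30
f 29 30 24
f 30 22 31
f 30 31 24
f 31 22 32
f 31 32 24
f 32 22 33
f 32 33 24
f 33 22 23
f 33 23 24
f 35 37 34
f 38 35 34
f 34 37 36
f 36 38 34
f 35 41 37
f 39 35 38
f 39 41 35
f 37 41 36
f 40 38 36
f 36 41 40
f 40 39 38
f 41 39 40
f 43 42 46
f 43 46 44
f 44 46 47
f 44 47 45
f 46 42 48
f 46 48 47
f 47 48 49
f 47 49 45
f 48 42 50
f 48 50 49
f 49 50 51
f 49 51 45
f 50 42 52
f 50 52 51
f 51 52 53
f 51 53 45
f 52 42 54
f 52 54 53
f 53 54 55
f 53 55 45
f 54 42 56
f 54 56 55
f 55 56 57
f 55 57 45
f 56 42 58
f 56 58 57
f 57 58 59
f 57 59 45
f 58 42 60
f 58 60 59
f 59 60 61
f 59 61 45
f 60 42 62
f 60 62 61
f 61 62 63
f 61 63 45
f 62 42 64
f 62 64 63
f 63 64 65
f 63 65 45
f 64 42 66
f 64 66 65
f 65 66 67
f 65 67 45
f 66 42 68
f 66 68 67
f 67 68 69
f 67 69 45
f 68 42 70
f 68 70 69
f 69 70 71
f 69 71 45
f 70 42 43
f 70 43 71
f 71 43 44
f 71 44 45



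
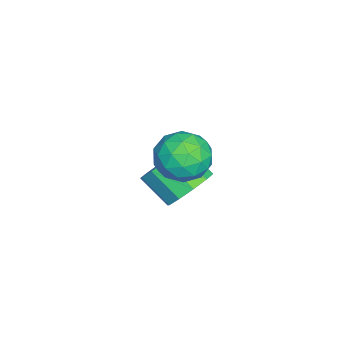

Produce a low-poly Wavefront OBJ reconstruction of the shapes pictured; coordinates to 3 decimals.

v 3.324 3.33 1.711
v 4.108 2.983 1.803
v 3.072 2.477 0.637
v 3.856 2.13 0.729
v 3.25 1.991 1.327
v 3.406 2.519 1.991
v 3.774 2.941 0.449
v 3.93 3.469 1.113
v 4.386 2.743 1.023
v 4.062 2.156 1.566
v 3.118 3.304 0.874
v 2.794 2.717 1.417
v 3.738 3.232 1.851
v 3.442 2.228 0.589
v 3.086 2.147 0.94
v 3.547 1.943 0.994
v 3.325 2.959 1.962
v 3.786 2.755 2.016
v 3.282 2.172 1.736
v 3.394 2.705 0.424
v 3.855 2.501 0.478
v 3.633 3.517 1.446
v 4.094 3.313 1.5
v 3.898 3.288 0.704
v 4.362 2.886 1.447
v 4.214 2.385 0.816
v 4.166 2.862 0.651
v 4.258 3.172 1.042
v 4.172 2.541 1.766
v 4.024 2.039 1.134
v 3.668 1.958 1.486
v 3.759 2.268 1.876
v 4.335 2.4 1.308
v 3.156 3.421 1.306
v 3.008 2.919 0.674
v 3.421 3.192 0.564
v 3.512 3.502 0.954
v 2.966 3.075 1.624
v 2.818 2.574 0.993
v 2.922 2.288 1.398
v 3.014 2.598 1.789
v 2.845 3.06 1.132
v 1.654 2.584 -1.9
v 2.248 2.783 -1.325
v 1.839 1.915 -0.604
v 1.246 1.716 -1.18
v 1.819 3.069 -1.222
v 1.411 2.201 -0.502
v 1.328 3.171 -1.379
v 0.919 2.303 -0.658
v 0.962 3.048 -1.735
v 0.553 2.18 -1.014
v 0.86 2.748 -2.154
v 0.451 1.88 -1.433
v 1.061 2.385 -2.476
v 0.652 1.517 -1.755
v 1.489 2.099 -2.578
v 1.081 1.231 -1.858
v 1.981 1.997 -2.422
v 1.572 1.129 -1.701
v 2.347 2.12 -2.066
v 1.938 1.252 -1.345
v 2.449 2.42 -1.647
v 2.04 1.552 -0.926
f 1 38 17
f 38 12 41
f 17 41 6
f 38 41 17
f 1 17 13
f 17 6 18
f 13 18 2
f 17 18 13
f 1 13 22
f 13 2 23
f 22 23 8
f 13 23 22
f 1 22 34
f 22 8 37
f 34 37 11
f 22 37 34
f 1 34 38
f 34 11 42
f 38 42 12
f 34 42 38
f 2 18 29
f 18 6 32
f 29 32 10
f 18 32 29
f 6 41 19
f 41 12 40
f 19 40 5
f 41 40 19
f 12 42 39
f 42 11 35
f 39 35 3
f 42 35 39
f 11 37 36
f 37 8 24
f 36 24 7
f 37 24 36
f 8 23 28
f 23 2 25
f 28 25 9
f 23 25 28
f 4 30 16
f 30 10 31
f 16 31 5
f 30 31 16
f 4 16 14
f 16 5 15
f 14 15 3
f 16 15 14
f 4 14 21
f 14 3 20
f 21 20 7
f 14 20 21
f 4 21 26
f 21 7 27
f 26 27 9
f 21 27 26
f 4 26 30
f 26 9 33
f 30 33 10
f 26 33 30
f 5 31 19
f 31 10 32
f 19 32 6
f 31 32 19
f 3 15 39
f 15 5 40
f 39 40 12
f 15 40 39
f 7 20 36
f 20 3 35
f 36 35 11
f 20 35 36
f 9 27 28
f 27 7 24
f 28 24 8
f 27 24 28
f 10 33 29
f 33 9 25
f 29 25 2
f 33 25 29
f 44 43 47
f 44 47 45
f 45 47 48
f 45 48 46
f 47 43 49
f 47 49 48
f 48 49 50
f 48 50 46
f 49 43 51
f 49 51 50
f 50 51 52
f 50 52 46
f 51 43 53
f 51 53 52
f 52 53 54
f 52 54 46
f 53 43 55
f 53 55 54
f 54 55 56
f 54 56 46
f 55 43 57
f 55 57 56
f 56 57 58
f 56 58 46
f 57 43 59
f 57 59 58
f 58 59 60
f 58 60 46
f 59 43 61
f 59 61 60
f 60 61 62
f 60 62 46
f 61 43 63
f 61 63 62
f 62 63 64
f 62 64 46
f 63 43 44
f 63 44 64
f 64 44 45
f 64 45 46



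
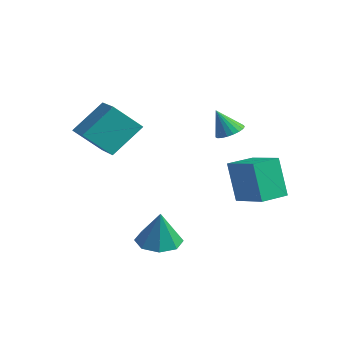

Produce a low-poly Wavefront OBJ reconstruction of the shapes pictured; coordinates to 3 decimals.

v 1.86 1.249 -0.849
v 1.265 1.17 1.226
v 1.732 2.703 -0.831
v 1.138 2.625 1.244
v 3.602 1.395 -0.344
v 3.008 1.317 1.731
v 3.475 2.85 -0.326
v 2.88 2.771 1.749
v 2.12 -2.92 -2.181
v 3.116 -2.663 -2.392
v 2.54 -3.1 -0.419
v 2.663 -2.022 -2.218
v 1.892 -1.907 -2.023
v 1.255 -2.386 -1.92
v 1.124 -3.177 -1.97
v 1.578 -3.818 -2.144
v 2.349 -3.933 -2.339
v 2.986 -3.454 -2.441
v 0.264 2.011 2.7
v 0.672 2.51 3.021
v -0.104 1.489 3.98
v 0.408 2.649 3.002
v 0.118 2.678 2.93
v -0.146 2.591 2.819
v -0.339 2.404 2.687
v -0.428 2.149 2.558
v -0.397 1.871 2.453
v -0.252 1.616 2.391
v -0.018 1.43 2.382
v 0.265 1.344 2.429
v 0.548 1.374 2.522
v 0.782 1.514 2.646
v 0.926 1.739 2.78
v 0.956 2.012 2.9
v 0.866 2.285 2.985
v -2.644 -2.864 1.655
v -3.164 -4.061 2.924
v -2.502 -1.384 3.11
v -3.022 -2.581 4.379
v -1.038 -3.279 1.921
v -1.558 -4.476 3.19
v -0.896 -1.799 3.376
v -1.416 -2.996 4.645
f 2 4 1
f 5 2 1
f 1 4 3
f 3 5 1
f 2 8 4
f 6 2 5
f 6 8 2
f 4 8 3
f 7 5 3
f 3 8 7
f 7 6 5
f 8 6 7
f 10 9 12
f 10 12 11
f 12 9 13
f 12 13 11
f 13 9 14
f 13 14 11
f 14 9 15
f 14 15 11
f 15 9 16
f 15 16 11
f 16 9 17
f 16 17 11
f 17 9 18
f 17 18 11
f 18 9 10
f 18 10 11
f 20 19 22
f 20 22 21
f 22 19 23
f 22 23 21
f 23 19 24
f 23 24 21
f 24 19 25
f 24 25 21
f 25 19 26
f 25 26 21
f 26 19 27
f 26 27 21
f 27 19 28
f 27 28 21
f 28 19 29
f 28 29 21
f 29 19 30
f 29 30 21
f 30 19 31
f 30 31 21
f 31 19 32
f 31 32 21
f 32 19 33
f 32 33 21
f 33 19 34
f 33 34 21
f 34 19 35
f 34 35 21
f 35 19 20
f 35 20 21
f 37 39 36
f 40 37 36
f 36 39 38
f 38 40 36
f 37 43 39
f 41 37 40
f 41 43 37
f 39 43 38
f 42 40 38
f 38 43 42
f 42 41 40
f 43 41 42



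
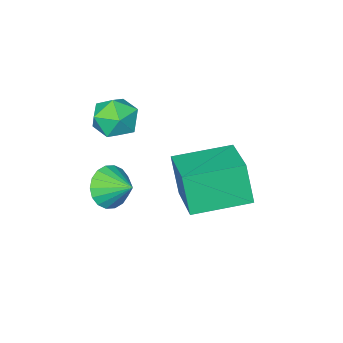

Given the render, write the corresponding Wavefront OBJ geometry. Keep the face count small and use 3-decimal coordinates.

v -2.411 0.208 -1.929
v -2.455 -0.275 -0.352
v -1.465 1.95 -1.369
v -1.509 1.467 0.208
v -0.511 -0.747 -2.168
v -0.555 -1.23 -0.591
v 0.435 0.995 -1.608
v 0.391 0.512 -0.031
v 0.36 -2.004 0.651
v 1.206 -2.374 0.592
v -0.126 -3.226 1.368
v 0.72 -3.596 1.309
v 0.573 -2.866 1.857
v 0.872 -2.111 1.414
v 0.208 -3.489 0.546
v 0.507 -2.734 0.103
v 1.111 -3.293 0.527
v 1.337 -2.907 1.337
v -0.257 -2.693 0.623
v -0.031 -2.307 1.433
v 0.665 -2.997 -2.706
v 1.171 -2.579 -3.322
v 0.475 -1.983 -2.174
v 0.804 -2.564 -3.482
v 0.41 -2.634 -3.489
v 0.066 -2.776 -3.34
v -0.159 -2.962 -3.066
v -0.221 -3.154 -2.721
v -0.108 -3.316 -2.372
v 0.159 -3.414 -2.09
v 0.525 -3.43 -1.929
v 0.92 -3.36 -1.923
v 1.263 -3.218 -2.071
v 1.489 -3.032 -2.345
v 1.551 -2.839 -2.691
v 1.437 -2.678 -3.039
f 2 4 1
f 5 2 1
f 1 4 3
f 3 5 1
f 2 8 4
f 6 2 5
f 6 8 2
f 4 8 3
f 7 5 3
f 3 8 7
f 7 6 5
f 8 6 7
f 9 20 14
f 9 14 10
f 9 10 16
f 9 16 19
f 9 19 20
f 10 14 18
f 14 20 13
f 20 19 11
f 19 16 15
f 16 10 17
f 12 18 13
f 12 13 11
f 12 11 15
f 12 15 17
f 12 17 18
f 13 18 14
f 11 13 20
f 15 11 19
f 17 15 16
f 18 17 10
f 22 21 24
f 22 24 23
f 24 21 25
f 24 25 23
f 25 21 26
f 25 26 23
f 26 21 27
f 26 27 23
f 27 21 28
f 27 28 23
f 28 21 29
f 28 29 23
f 29 21 30
f 29 30 23
f 30 21 31
f 30 31 23
f 31 21 32
f 31 32 23
f 32 21 33
f 32 33 23
f 33 21 34
f 33 34 23
f 34 21 35
f 34 35 23
f 35 21 36
f 35 36 23
f 36 21 22
f 36 22 23



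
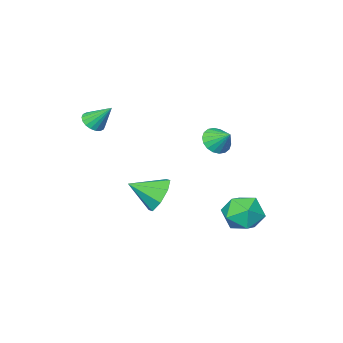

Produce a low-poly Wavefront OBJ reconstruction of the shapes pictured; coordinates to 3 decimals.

v -1.921 2.166 -2.293
v -1.226 1.447 -2.853
v -3.394 1.313 -3.027
v -2.699 0.594 -3.587
v -2.787 0.533 -2.446
v -1.876 1.061 -1.992
v -2.744 1.699 -3.888
v -1.833 2.227 -3.434
v -1.734 1.159 -3.839
v -1.761 0.438 -2.948
v -2.859 2.322 -2.932
v -2.886 1.601 -2.041
v -0.551 1.52 2.381
v 0.106 1.294 2.713
v -0.609 2.38 3.079
v 0.214 1.503 2.465
v 0.171 1.716 2.199
v -0.015 1.89 1.97
v -0.307 1.99 1.822
v -0.647 1.997 1.784
v -0.969 1.91 1.865
v -1.207 1.745 2.048
v -1.316 1.536 2.296
v -1.273 1.324 2.562
v -1.087 1.15 2.791
v -0.795 1.049 2.939
v -0.454 1.042 2.977
v -0.133 1.129 2.896
v -0.545 -2.591 -2.812
v 0.222 -2.146 -3.446
v 0.625 -3.489 -2.028
v 0.091 -1.708 -2.748
v -0.412 -1.787 -2.088
v -0.993 -2.337 -1.851
v -1.311 -3.036 -2.177
v -1.181 -3.474 -2.875
v -0.677 -3.395 -3.536
v -0.096 -2.844 -3.772
v 2.621 -3.428 2.708
v 3.234 -3.415 2.926
v 2.219 -2.552 3.792
v 3.226 -3.192 2.742
v 3.098 -3.015 2.552
v 2.876 -2.92 2.393
v 2.604 -2.925 2.296
v 2.335 -3.03 2.281
v 2.122 -3.214 2.35
v 2.009 -3.44 2.491
v 2.016 -3.664 2.674
v 2.144 -3.84 2.864
v 2.366 -3.935 3.024
v 2.638 -3.93 3.12
v 2.907 -3.825 3.135
v 3.12 -3.641 3.066
f 1 12 6
f 1 6 2
f 1 2 8
f 1 8 11
f 1 11 12
f 2 6 10
f 6 12 5
f 12 11 3
f 11 8 7
f 8 2 9
f 4 10 5
f 4 5 3
f 4 3 7
f 4 7 9
f 4 9 10
f 5 10 6
f 3 5 12
f 7 3 11
f 9 7 8
f 10 9 2
f 14 13 16
f 14 16 15
f 16 13 17
f 16 17 15
f 17 13 18
f 17 18 15
f 18 13 19
f 18 19 15
f 19 13 20
f 19 20 15
f 20 13 21
f 20 21 15
f 21 13 22
f 21 22 15
f 22 13 23
f 22 23 15
f 23 13 24
f 23 24 15
f 24 13 25
f 24 25 15
f 25 13 26
f 25 26 15
f 26 13 27
f 26 27 15
f 27 13 28
f 27 28 15
f 28 13 14
f 28 14 15
f 30 29 32
f 30 32 31
f 32 29 33
f 32 33 31
f 33 29 34
f 33 34 31
f 34 29 35
f 34 35 31
f 35 29 36
f 35 36 31
f 36 29 37
f 36 37 31
f 37 29 38
f 37 38 31
f 38 29 30
f 38 30 31
f 40 39 42
f 40 42 41
f 42 39 43
f 42 43 41
f 43 39 44
f 43 44 41
f 44 39 45
f 44 45 41
f 45 39 46
f 45 46 41
f 46 39 47
f 46 47 41
f 47 39 48
f 47 48 41
f 48 39 49
f 48 49 41
f 49 39 50
f 49 50 41
f 50 39 51
f 50 51 41
f 51 39 52
f 51 52 41
f 52 39 53
f 52 53 41
f 53 39 54
f 53 54 41
f 54 39 40
f 54 40 41



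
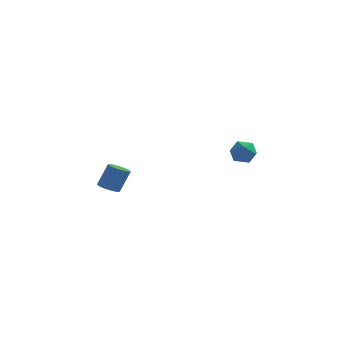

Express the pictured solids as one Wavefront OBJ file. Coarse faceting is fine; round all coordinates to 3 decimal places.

v 3.792 -2.942 1.278
v 4.419 -3.257 0.92
v 3.221 -4.083 1.28
v 3.848 -4.398 0.922
v 3.903 -4.152 1.669
v 4.256 -3.446 1.668
v 3.384 -3.894 0.532
v 3.737 -3.188 0.531
v 4.167 -3.845 0.459
v 4.488 -4.004 1.161
v 3.152 -3.336 1.039
v 3.473 -3.495 1.741
v -3.48 -2.793 -2.454
v -2.917 -2.626 -2.709
v -2.437 -2.219 -1.38
v -3 -2.387 -1.126
v -3.056 -2.4 -2.728
v -2.576 -1.993 -1.399
v -3.268 -2.242 -2.7
v -2.788 -1.835 -1.371
v -3.517 -2.179 -2.629
v -3.037 -1.772 -1.3
v -3.759 -2.222 -2.528
v -3.279 -1.816 -1.2
v -3.953 -2.364 -2.415
v -3.473 -1.958 -1.086
v -4.066 -2.581 -2.308
v -3.586 -2.174 -0.979
v -4.077 -2.834 -2.226
v -3.597 -2.427 -0.898
v -3.984 -3.08 -2.184
v -3.505 -2.673 -0.856
v -3.805 -3.277 -2.189
v -3.325 -2.87 -0.86
v -3.569 -3.39 -2.24
v -3.09 -2.983 -0.911
v -3.318 -3.399 -2.327
v -2.838 -2.993 -0.999
v -3.095 -3.304 -2.437
v -2.615 -2.898 -1.108
v -2.939 -3.121 -2.55
v -2.459 -2.714 -1.221
v -2.876 -2.881 -2.646
v -2.396 -2.474 -1.317
f 1 12 6
f 1 6 2
f 1 2 8
f 1 8 11
f 1 11 12
f 2 6 10
f 6 12 5
f 12 11 3
f 11 8 7
f 8 2 9
f 4 10 5
f 4 5 3
f 4 3 7
f 4 7 9
f 4 9 10
f 5 10 6
f 3 5 12
f 7 3 11
f 9 7 8
f 10 9 2
f 14 13 17
f 14 17 15
f 15 17 18
f 15 18 16
f 17 13 19
f 17 19 18
f 18 19 20
f 18 20 16
f 19 13 21
f 19 21 20
f 20 21 22
f 20 22 16
f 21 13 23
f 21 23 22
f 22 23 24
f 22 24 16
f 23 13 25
f 23 25 24
f 24 25 26
f 24 26 16
f 25 13 27
f 25 27 26
f 26 27 28
f 26 28 16
f 27 13 29
f 27 29 28
f 28 29 30
f 28 30 16
f 29 13 31
f 29 31 30
f 30 31 32
f 30 32 16
f 31 13 33
f 31 33 32
f 32 33 34
f 32 34 16
f 33 13 35
f 33 35 34
f 34 35 36
f 34 36 16
f 35 13 37
f 35 37 36
f 36 37 38
f 36 38 16
f 37 13 39
f 37 39 38
f 38 39 40
f 38 40 16
f 39 13 41
f 39 41 40
f 40 41 42
f 40 42 16
f 41 13 43
f 41 43 42
f 42 43 44
f 42 44 16
f 43 13 14
f 43 14 44
f 44 14 15
f 44 15 16



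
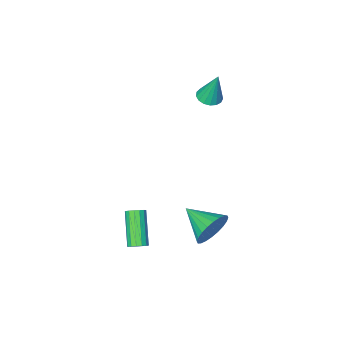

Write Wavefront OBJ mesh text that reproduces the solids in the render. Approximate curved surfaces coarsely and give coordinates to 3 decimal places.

v -0.681 4.259 -3.121
v -0.1 4.15 -4.012
v -0.199 2.561 -2.599
v 0.182 4.311 -3.75
v 0.333 4.464 -3.392
v 0.329 4.586 -2.992
v 0.172 4.657 -2.612
v -0.116 4.668 -2.31
v -0.49 4.617 -2.131
v -0.892 4.511 -2.102
v -1.263 4.367 -2.229
v -1.545 4.206 -2.491
v -1.696 4.053 -2.849
v -1.692 3.932 -3.249
v -1.535 3.86 -3.629
v -1.247 3.849 -3.931
v -0.873 3.9 -4.11
v -0.471 4.006 -4.139
v 3.37 4.093 -2.523
v 3.792 3.815 -2.593
v 3.172 2.529 -1.207
v 2.75 2.807 -1.137
v 3.854 3.988 -2.404
v 3.235 2.702 -1.018
v 3.787 4.19 -2.247
v 3.168 2.903 -0.861
v 3.609 4.365 -2.164
v 2.989 3.079 -0.778
v 3.366 4.468 -2.177
v 2.746 3.181 -0.791
v 3.124 4.47 -2.283
v 2.504 3.184 -0.897
v 2.948 4.371 -2.453
v 2.328 3.085 -1.067
v 2.885 4.198 -2.642
v 2.266 2.912 -1.256
v 2.952 3.997 -2.799
v 2.333 2.71 -1.413
v 3.131 3.821 -2.882
v 2.511 2.535 -1.496
v 3.374 3.719 -2.869
v 2.754 2.432 -1.483
v 3.616 3.716 -2.763
v 2.996 2.43 -1.377
v -3.584 -0.771 2.152
v -2.9 -0.686 2.184
v -3.736 -0.229 3.988
v -3.012 -0.39 2.087
v -3.255 -0.182 2.006
v -3.573 -0.109 1.958
v -3.894 -0.187 1.954
v -4.144 -0.399 1.996
v -4.265 -0.697 2.074
v -4.23 -1.011 2.169
v -4.048 -1.27 2.261
v -3.758 -1.415 2.328
v -3.429 -1.412 2.354
v -3.135 -1.263 2.335
v -2.944 -1 2.273
f 2 1 4
f 2 4 3
f 4 1 5
f 4 5 3
f 5 1 6
f 5 6 3
f 6 1 7
f 6 7 3
f 7 1 8
f 7 8 3
f 8 1 9
f 8 9 3
f 9 1 10
f 9 10 3
f 10 1 11
f 10 11 3
f 11 1 12
f 11 12 3
f 12 1 13
f 12 13 3
f 13 1 14
f 13 14 3
f 14 1 15
f 14 15 3
f 15 1 16
f 15 16 3
f 16 1 17
f 16 17 3
f 17 1 18
f 17 18 3
f 18 1 2
f 18 2 3
f 20 19 23
f 20 23 21
f 21 23 24
f 21 24 22
f 23 19 25
f 23 25 24
f 24 25 26
f 24 26 22
f 25 19 27
f 25 27 26
f 26 27 28
f 26 28 22
f 27 19 29
f 27 29 28
f 28 29 30
f 28 30 22
f 29 19 31
f 29 31 30
f 30 31 32
f 30 32 22
f 31 19 33
f 31 33 32
f 32 33 34
f 32 34 22
f 33 19 35
f 33 35 34
f 34 35 36
f 34 36 22
f 35 19 37
f 35 37 36
f 36 37 38
f 36 38 22
f 37 19 39
f 37 39 38
f 38 39 40
f 38 40 22
f 39 19 41
f 39 41 40
f 40 41 42
f 40 42 22
f 41 19 43
f 41 43 42
f 42 43 44
f 42 44 22
f 43 19 20
f 43 20 44
f 44 20 21
f 44 21 22
f 46 45 48
f 46 48 47
f 48 45 49
f 48 49 47
f 49 45 50
f 49 50 47
f 50 45 51
f 50 51 47
f 51 45 52
f 51 52 47
f 52 45 53
f 52 53 47
f 53 45 54
f 53 54 47
f 54 45 55
f 54 55 47
f 55 45 56
f 55 56 47
f 56 45 57
f 56 57 47
f 57 45 58
f 57 58 47
f 58 45 59
f 58 59 47
f 59 45 46
f 59 46 47



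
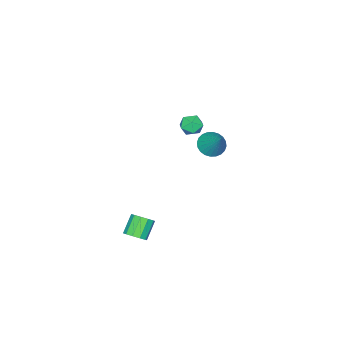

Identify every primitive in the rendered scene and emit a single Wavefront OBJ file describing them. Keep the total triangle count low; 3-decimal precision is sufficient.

v -0.854 3.791 3.006
v -0.486 3.324 2.504
v -1.914 3.676 2.336
v -1.546 3.209 1.834
v -1.691 2.964 2.558
v -1.037 3.035 2.972
v -1.363 3.965 1.868
v -0.709 4.036 2.282
v -0.801 3.431 1.801
v -1.004 2.813 2.227
v -1.396 4.187 2.613
v -1.599 3.569 3.039
v 4.298 3.914 -3.56
v 4.748 4.13 -3.069
v 3.812 3.942 -2.129
v 3.362 3.726 -2.62
v 4.532 4.476 -3.215
v 3.596 4.288 -2.274
v 4.227 4.607 -3.492
v 3.291 4.419 -2.552
v 3.949 4.473 -3.796
v 3.013 4.285 -2.855
v 3.804 4.126 -4.009
v 2.869 3.938 -3.068
v 3.848 3.698 -4.051
v 2.912 3.51 -3.111
v 4.064 3.352 -3.906
v 3.128 3.164 -2.965
v 4.369 3.221 -3.628
v 3.433 3.033 -2.688
v 4.647 3.355 -3.325
v 3.711 3.167 -2.384
v 4.791 3.702 -3.112
v 3.856 3.514 -2.171
v -3.824 2.926 -1.205
v -3.047 2.492 -1.208
v -3.156 4.114 0.325
v -2.983 2.747 -1.434
v -3.047 3.03 -1.626
v -3.229 3.296 -1.753
v -3.502 3.507 -1.797
v -3.824 3.628 -1.751
v -4.146 3.643 -1.622
v -4.419 3.549 -1.429
v -4.602 3.359 -1.202
v -4.666 3.104 -0.976
v -4.602 2.821 -0.785
v -4.419 2.555 -0.657
v -4.147 2.345 -0.613
v -3.825 2.223 -0.659
v -3.503 2.208 -0.788
v -3.23 2.303 -0.981
f 1 12 6
f 1 6 2
f 1 2 8
f 1 8 11
f 1 11 12
f 2 6 10
f 6 12 5
f 12 11 3
f 11 8 7
f 8 2 9
f 4 10 5
f 4 5 3
f 4 3 7
f 4 7 9
f 4 9 10
f 5 10 6
f 3 5 12
f 7 3 11
f 9 7 8
f 10 9 2
f 14 13 17
f 14 17 15
f 15 17 18
f 15 18 16
f 17 13 19
f 17 19 18
f 18 19 20
f 18 20 16
f 19 13 21
f 19 21 20
f 20 21 22
f 20 22 16
f 21 13 23
f 21 23 22
f 22 23 24
f 22 24 16
f 23 13 25
f 23 25 24
f 24 25 26
f 24 26 16
f 25 13 27
f 25 27 26
f 26 27 28
f 26 28 16
f 27 13 29
f 27 29 28
f 28 29 30
f 28 30 16
f 29 13 31
f 29 31 30
f 30 31 32
f 30 32 16
f 31 13 33
f 31 33 32
f 32 33 34
f 32 34 16
f 33 13 14
f 33 14 34
f 34 14 15
f 34 15 16
f 36 35 38
f 36 38 37
f 38 35 39
f 38 39 37
f 39 35 40
f 39 40 37
f 40 35 41
f 40 41 37
f 41 35 42
f 41 42 37
f 42 35 43
f 42 43 37
f 43 35 44
f 43 44 37
f 44 35 45
f 44 45 37
f 45 35 46
f 45 46 37
f 46 35 47
f 46 47 37
f 47 35 48
f 47 48 37
f 48 35 49
f 48 49 37
f 49 35 50
f 49 50 37
f 50 35 51
f 50 51 37
f 51 35 52
f 51 52 37
f 52 35 36
f 52 36 37



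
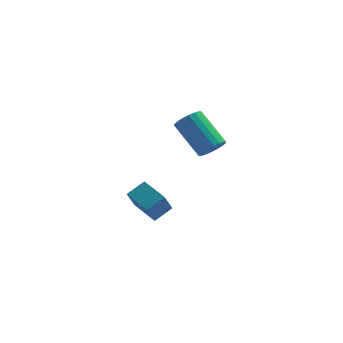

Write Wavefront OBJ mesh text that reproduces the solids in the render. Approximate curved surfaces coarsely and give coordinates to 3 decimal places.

v 0.549 -0.465 2.932
v 1.113 -0.007 3.073
v -0.104 1.082 4.409
v -0.669 0.625 4.268
v 0.963 0.138 2.819
v -0.254 1.227 4.154
v 0.731 0.163 2.586
v -0.486 1.253 3.922
v 0.463 0.065 2.422
v -0.754 1.154 3.758
v 0.212 -0.139 2.359
v -1.005 0.951 3.695
v 0.027 -0.407 2.41
v -1.19 0.683 3.746
v -0.054 -0.686 2.564
v -1.271 0.403 3.9
v -0.016 -0.922 2.791
v -1.233 0.167 4.127
v 0.134 -1.067 3.046
v -1.083 0.022 4.381
v 0.366 -1.093 3.278
v -0.851 -0.003 4.614
v 0.634 -0.994 3.442
v -0.583 0.095 4.778
v 0.885 -0.791 3.505
v -0.332 0.299 4.841
v 1.07 -0.523 3.454
v -0.147 0.567 4.79
v 1.151 -0.243 3.3
v -0.066 0.846 4.636
v -2.24 0.926 -2.931
v -2.528 0.127 -1.683
v -3.286 1.925 -2.533
v -3.574 1.126 -1.284
v -1.466 1.514 -2.376
v -1.754 0.715 -1.127
v -2.512 2.513 -1.977
v -2.8 1.714 -0.729
f 2 1 5
f 2 5 3
f 3 5 6
f 3 6 4
f 5 1 7
f 5 7 6
f 6 7 8
f 6 8 4
f 7 1 9
f 7 9 8
f 8 9 10
f 8 10 4
f 9 1 11
f 9 11 10
f 10 11 12
f 10 12 4
f 11 1 13
f 11 13 12
f 12 13 14
f 12 14 4
f 13 1 15
f 13 15 14
f 14 15 16
f 14 16 4
f 15 1 17
f 15 17 16
f 16 17 18
f 16 18 4
f 17 1 19
f 17 19 18
f 18 19 20
f 18 20 4
f 19 1 21
f 19 21 20
f 20 21 22
f 20 22 4
f 21 1 23
f 21 23 22
f 22 23 24
f 22 24 4
f 23 1 25
f 23 25 24
f 24 25 26
f 24 26 4
f 25 1 27
f 25 27 26
f 26 27 28
f 26 28 4
f 27 1 29
f 27 29 28
f 28 29 30
f 28 30 4
f 29 1 2
f 29 2 30
f 30 2 3
f 30 3 4
f 32 34 31
f 35 32 31
f 31 34 33
f 33 35 31
f 32 38 34
f 36 32 35
f 36 38 32
f 34 38 33
f 37 35 33
f 33 38 37
f 37 36 35
f 38 36 37



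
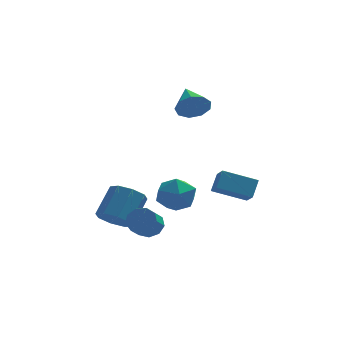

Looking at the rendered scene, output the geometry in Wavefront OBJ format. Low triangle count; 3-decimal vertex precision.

v -0.725 -1.126 -3.127
v -0.488 -0.774 -2.558
v -0.838 -1.562 -1.924
v -1.075 -1.914 -2.493
v -0.947 -0.646 -2.652
v -1.297 -1.435 -2.019
v -1.302 -0.743 -2.969
v -1.652 -1.532 -2.336
v -1.387 -1.019 -3.36
v -1.737 -1.808 -2.726
v -1.163 -1.345 -3.641
v -1.512 -2.133 -3.008
v -0.733 -1.568 -3.682
v -1.083 -2.357 -3.049
v -0.3 -1.585 -3.463
v -0.65 -2.373 -2.83
v -0.066 -1.386 -3.087
v -0.416 -2.174 -2.453
v -0.14 -1.066 -2.729
v -0.49 -1.854 -2.096
v -2.219 0.532 -3.577
v -1.758 0.984 -4.203
v -1.099 2.02 -2.97
v -1.561 1.568 -2.343
v -2.383 1.251 -4.093
v -1.724 2.287 -2.86
v -2.913 1.096 -3.68
v -2.254 2.132 -2.447
v -3.036 0.611 -3.207
v -2.377 1.647 -1.974
v -2.681 0.08 -2.95
v -2.022 1.116 -1.717
v -2.056 -0.187 -3.06
v -1.397 0.849 -1.827
v -1.526 -0.032 -3.473
v -0.867 1.004 -2.24
v -1.403 0.453 -3.946
v -0.744 1.489 -2.713
v -0.308 3.35 -3.639
v -0.039 3.814 -2.71
v 1.219 2.526 -3.67
v 1.488 2.99 -2.741
v 0.712 2.25 -2.766
v -0.232 2.759 -2.747
v 1.412 3.581 -3.633
v 0.468 4.09 -3.614
v 1.024 3.956 -2.707
v 0.592 3.134 -2.171
v 0.588 3.206 -4.209
v 0.156 2.384 -3.673
v 2.193 -0.601 -1.165
v 2.491 0.003 -0.398
v 2 0.148 -1.68
v 2.298 0.752 -0.914
v 3.762 -0.612 -1.766
v 4.06 -0.008 -1
v 3.569 0.137 -2.282
v 3.867 0.741 -1.515
v 1.343 2.883 2.378
v 1.784 2.658 3.069
v 1.057 4.297 3.022
v 2.137 2.906 2.68
v 2.119 3.143 2.15
v 1.737 3.259 1.726
v 1.171 3.198 1.608
v 0.685 2.99 1.85
v 0.507 2.732 2.34
v 0.72 2.544 2.847
v 1.224 2.515 3.135
f 2 1 5
f 2 5 3
f 3 5 6
f 3 6 4
f 5 1 7
f 5 7 6
f 6 7 8
f 6 8 4
f 7 1 9
f 7 9 8
f 8 9 10
f 8 10 4
f 9 1 11
f 9 11 10
f 10 11 12
f 10 12 4
f 11 1 13
f 11 13 12
f 12 13 14
f 12 14 4
f 13 1 15
f 13 15 14
f 14 15 16
f 14 16 4
f 15 1 17
f 15 17 16
f 16 17 18
f 16 18 4
f 17 1 19
f 17 19 18
f 18 19 20
f 18 20 4
f 19 1 2
f 19 2 20
f 20 2 3
f 20 3 4
f 22 21 25
f 22 25 23
f 23 25 26
f 23 26 24
f 25 21 27
f 25 27 26
f 26 27 28
f 26 28 24
f 27 21 29
f 27 29 28
f 28 29 30
f 28 30 24
f 29 21 31
f 29 31 30
f 30 31 32
f 30 32 24
f 31 21 33
f 31 33 32
f 32 33 34
f 32 34 24
f 33 21 35
f 33 35 34
f 34 35 36
f 34 36 24
f 35 21 37
f 35 37 36
f 36 37 38
f 36 38 24
f 37 21 22
f 37 22 38
f 38 22 23
f 38 23 24
f 39 50 44
f 39 44 40
f 39 40 46
f 39 46 49
f 39 49 50
f 40 44 48
f 44 50 43
f 50 49 41
f 49 46 45
f 46 40 47
f 42 48 43
f 42 43 41
f 42 41 45
f 42 45 47
f 42 47 48
f 43 48 44
f 41 43 50
f 45 41 49
f 47 45 46
f 48 47 40
f 52 54 51
f 55 52 51
f 51 54 53
f 53 55 51
f 52 58 54
f 56 52 55
f 56 58 52
f 54 58 53
f 57 55 53
f 53 58 57
f 57 56 55
f 58 56 57
f 60 59 62
f 60 62 61
f 62 59 63
f 62 63 61
f 63 59 64
f 63 64 61
f 64 59 65
f 64 65 61
f 65 59 66
f 65 66 61
f 66 59 67
f 66 67 61
f 67 59 68
f 67 68 61
f 68 59 69
f 68 69 61
f 69 59 60
f 69 60 61

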